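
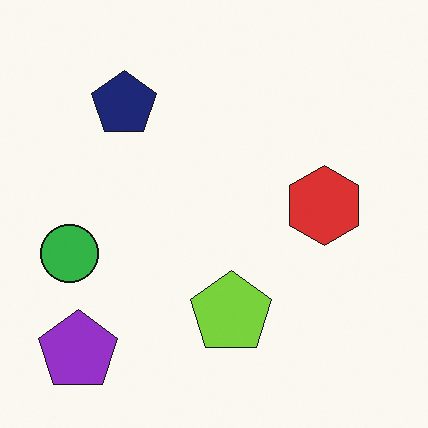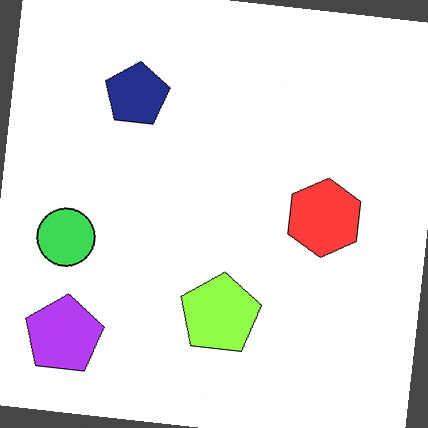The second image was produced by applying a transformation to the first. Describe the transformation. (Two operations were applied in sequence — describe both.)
It was brightened a little, then rotated clockwise by a few degrees.

Every pixel — background and shapes alike — is uniformly brightened. Every shape is tilted by the same angle and the image corners show triangular fill wedges — a whole-image rotation by a non-right angle.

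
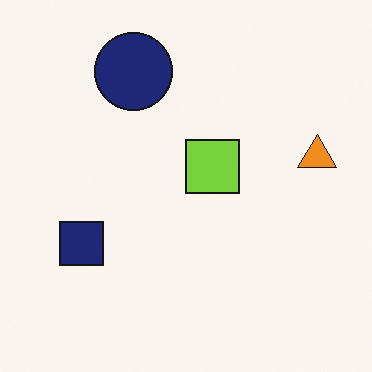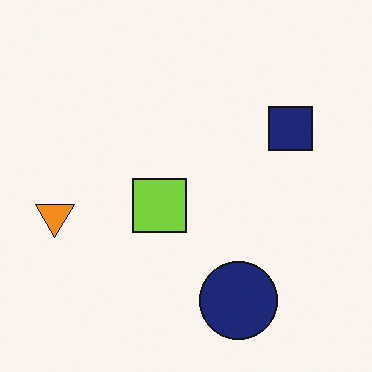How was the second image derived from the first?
The image was rotated 180°.

The orange triangle sits in the right of the first image and the left of the second — consistent with a whole-image 180° rotation.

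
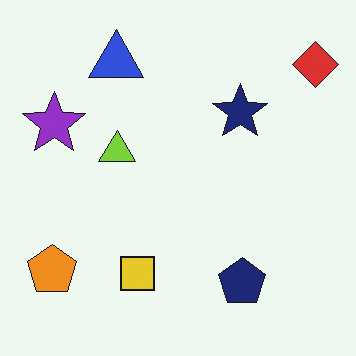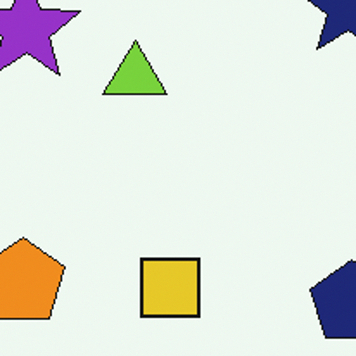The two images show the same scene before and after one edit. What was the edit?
The second image is the first cropped tightly and scaled back up.

The visible shapes are larger and the field of view is narrower; shapes near the original edges may be partly or wholly outside the frame — a crop-and-rescale.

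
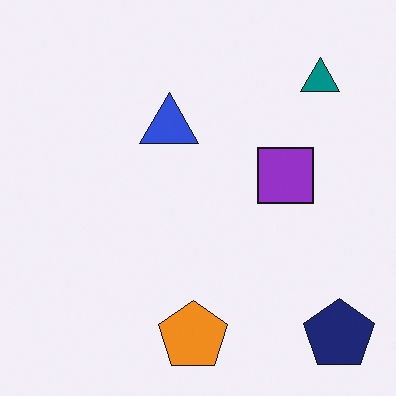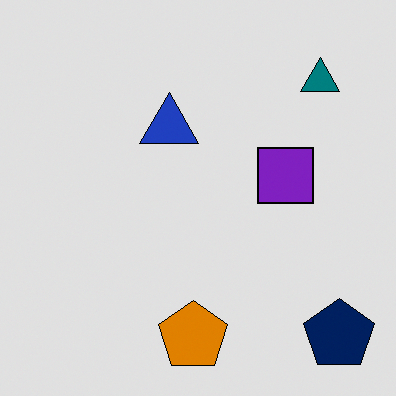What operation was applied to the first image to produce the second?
Moderately posterized.

Each flat color has snapped to a coarser quantized level — most visibly, the near-white background has dropped to a flat grey.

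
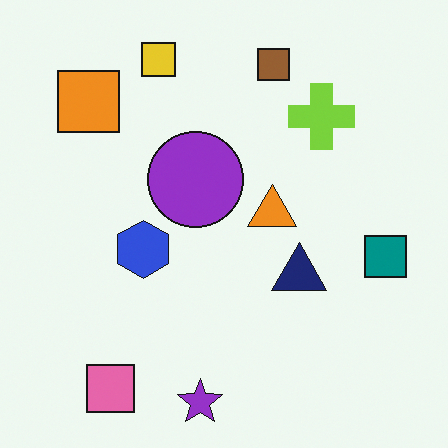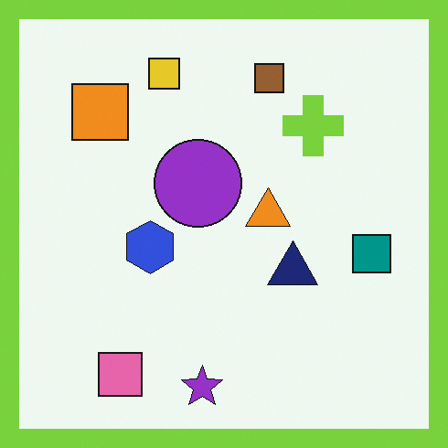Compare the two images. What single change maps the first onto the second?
The image was framed with a lime border.

A solid lime frame runs around the edge of the second image, with the content slightly shrunk inside it.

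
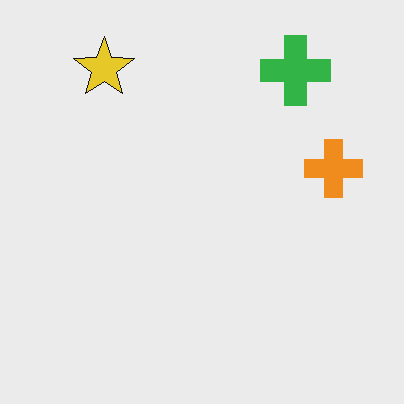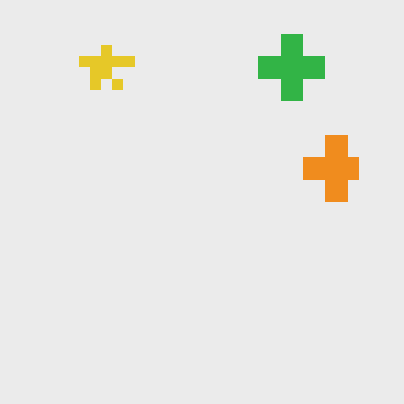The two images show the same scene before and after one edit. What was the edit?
The second image is the first heavily pixelated into large blocks.

Shapes are reduced to large square blocks; fine edges and outlines are lost — a downscale-then-upscale (mosaic) effect.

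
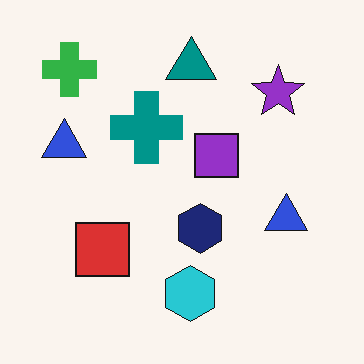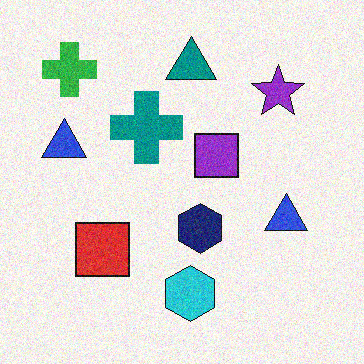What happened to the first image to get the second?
The second image is the first degraded with visible gaussian noise.

Random speckle covers the whole image, including the flat background.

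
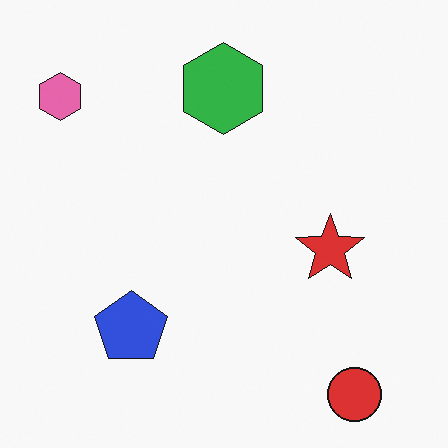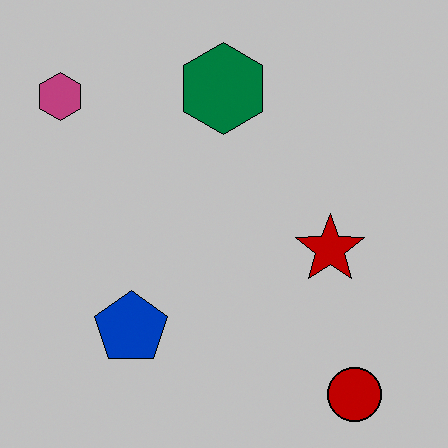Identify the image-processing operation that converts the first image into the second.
It was heavily posterized to just a handful of flat colors.

Each flat color has snapped to a coarser quantized level — most visibly, the near-white background has dropped to a flat grey.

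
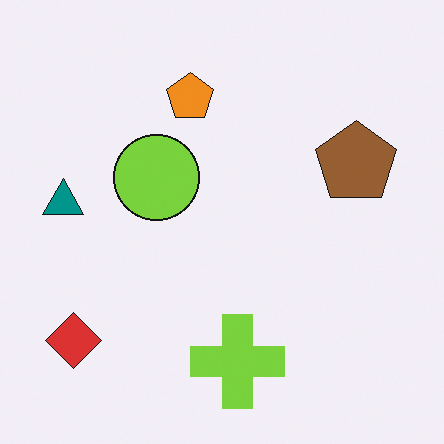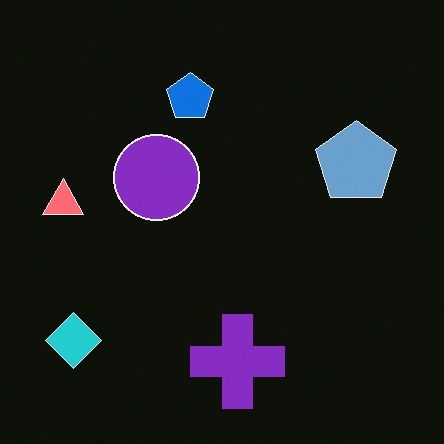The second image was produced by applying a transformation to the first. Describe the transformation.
The image was color-inverted (negative).

The light background has become dark and every shape's color is its complement — a photographic negative.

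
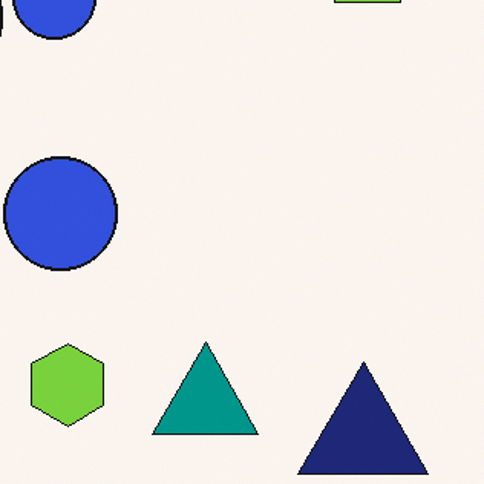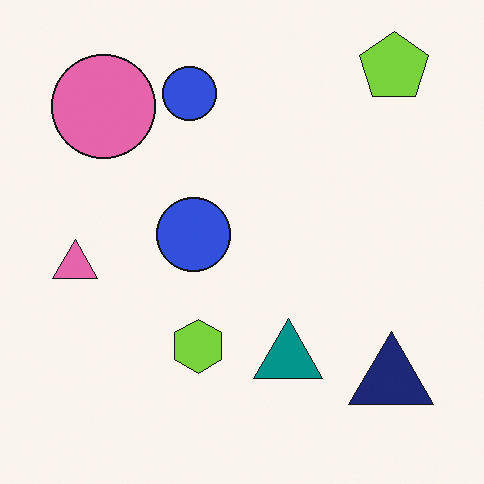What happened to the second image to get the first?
Cropped to a modestly smaller region and rescaled.

The visible shapes are larger and the field of view is narrower; shapes near the original edges may be partly or wholly outside the frame — a crop-and-rescale.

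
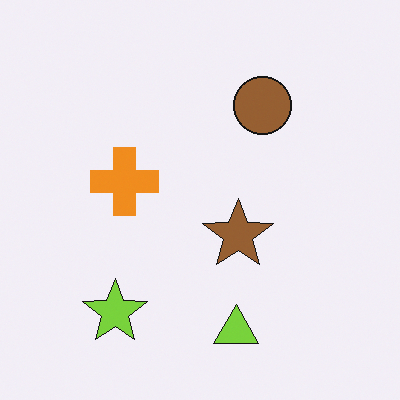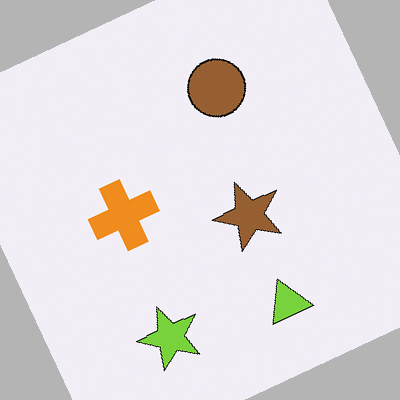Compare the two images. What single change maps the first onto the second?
Rotated counter-clockwise by a clearly visible amount.

Every shape is tilted by the same angle and the image corners show triangular fill wedges — a whole-image rotation by a non-right angle.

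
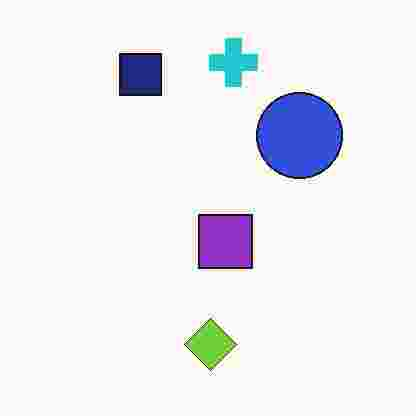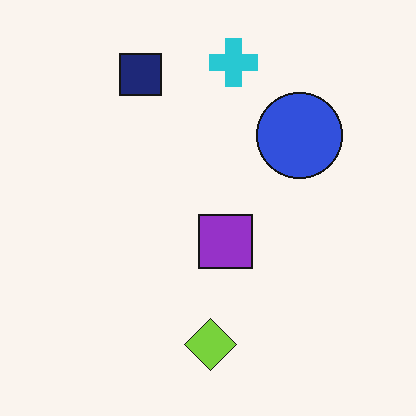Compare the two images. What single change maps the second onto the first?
Heavily JPEG-compressed with obvious blocking artifacts.

Blocky 8×8 compression artifacts appear around shape edges and the flat background shows ringing — characteristic JPEG degradation.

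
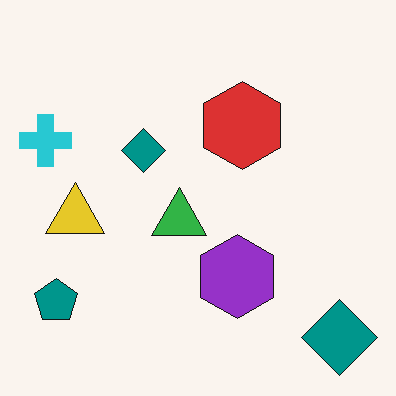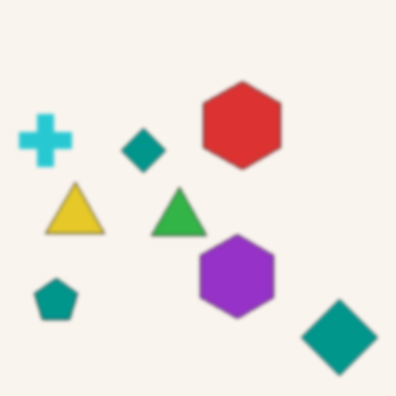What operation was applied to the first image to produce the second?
This is the original image given a subtle gaussian blur.

Shape edges and outlines are uniformly softened across the whole image.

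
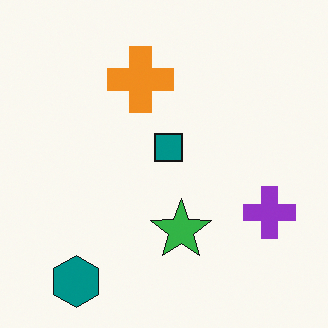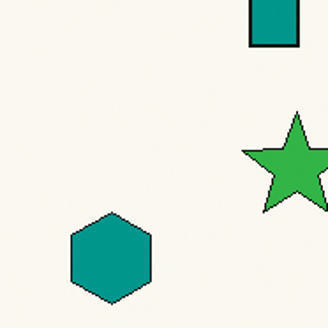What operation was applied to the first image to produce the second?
The image was cropped to a noticeably smaller region and rescaled.

The visible shapes are larger and the field of view is narrower; shapes near the original edges may be partly or wholly outside the frame — a crop-and-rescale.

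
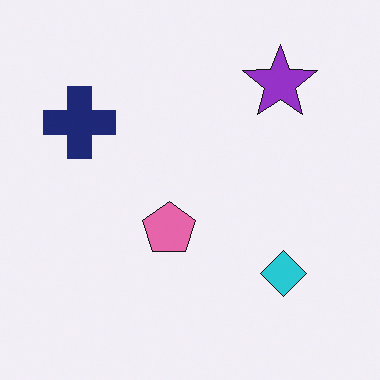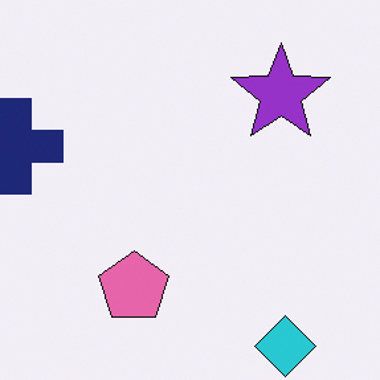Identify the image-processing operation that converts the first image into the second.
This is the original image cropped to a modestly smaller region and rescaled.

The visible shapes are larger and the field of view is narrower; shapes near the original edges may be partly or wholly outside the frame — a crop-and-rescale.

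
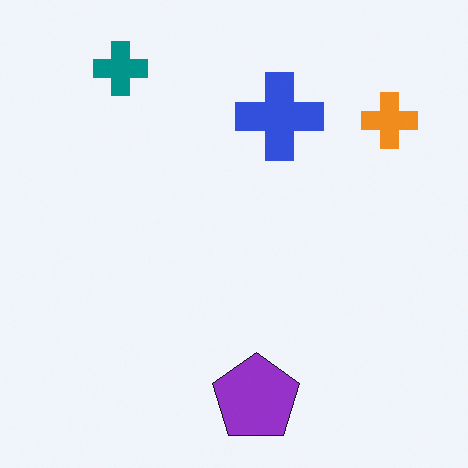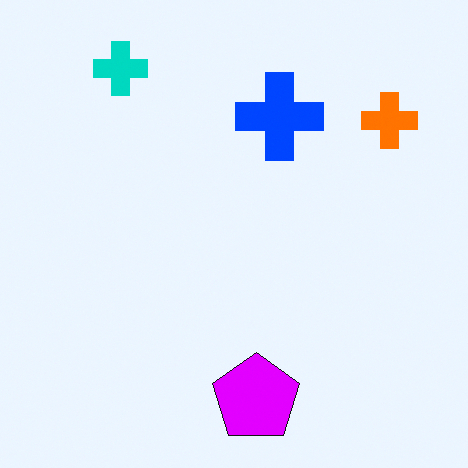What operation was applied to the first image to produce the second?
The image was heavily oversaturated.

All colors are more vivid — a global saturation change.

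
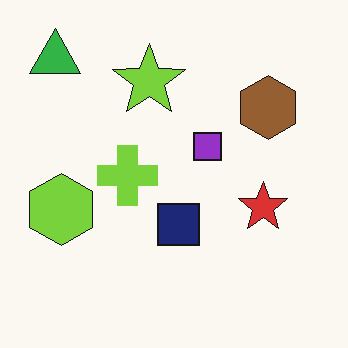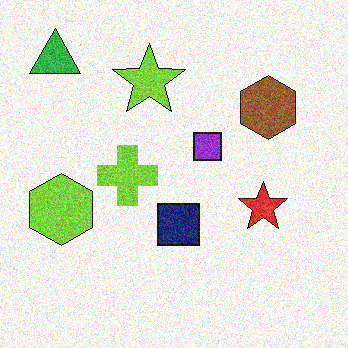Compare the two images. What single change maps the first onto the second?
The second image is the first degraded with visible gaussian noise.

Random speckle covers the whole image, including the flat background.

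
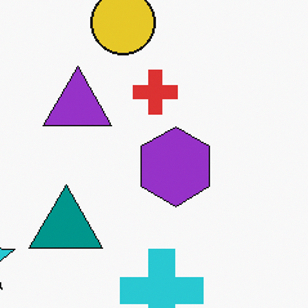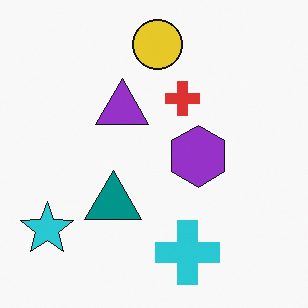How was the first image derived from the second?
It was cropped slightly and scaled back up.

The visible shapes are larger and the field of view is narrower; shapes near the original edges may be partly or wholly outside the frame — a crop-and-rescale.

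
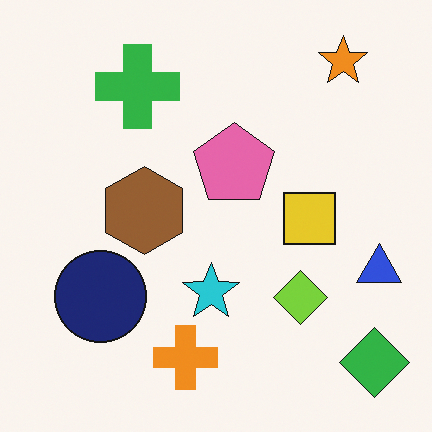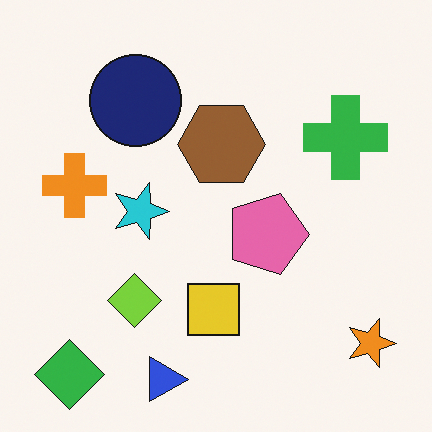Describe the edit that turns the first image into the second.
The second image is the first rotated 90° clockwise.

The green diamond sits in the bottom-right of the first image and the bottom-left of the second — consistent with a whole-image 90° clockwise rotation.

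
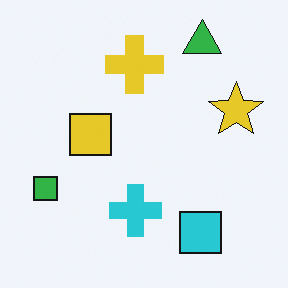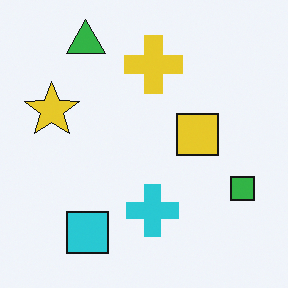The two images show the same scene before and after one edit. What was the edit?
This is the original image flipped horizontally (left ↔ right).

The green square is in the left of the first image and the right of the second — shapes on opposite sides of the vertical midline have swapped in a mirror flip.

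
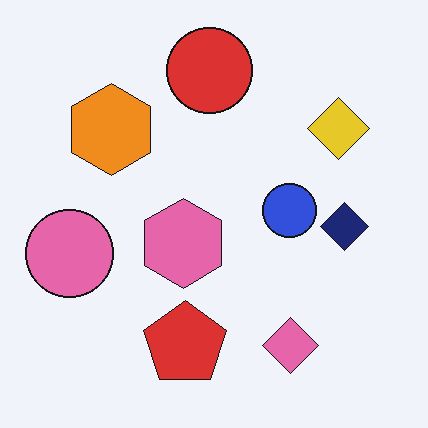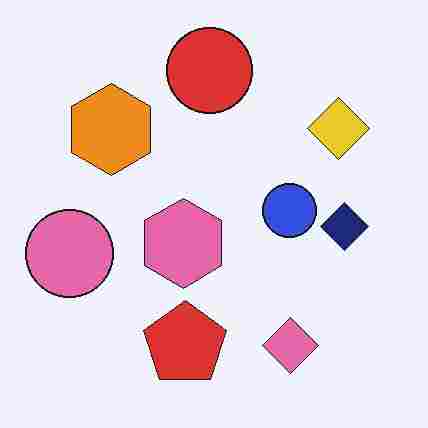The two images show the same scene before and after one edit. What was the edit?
The second image is the first heavily JPEG-compressed with obvious blocking artifacts.

Blocky 8×8 compression artifacts appear around shape edges and the flat background shows ringing — characteristic JPEG degradation.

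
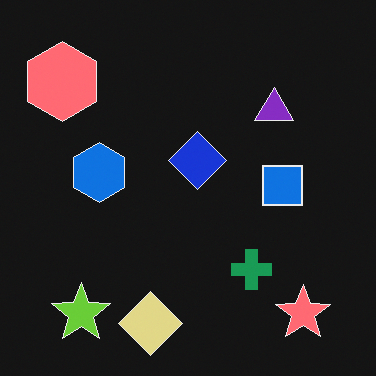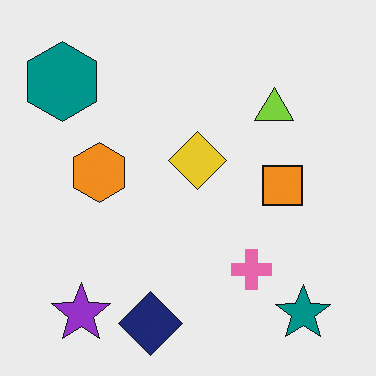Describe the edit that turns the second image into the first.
The first image is the second color-inverted (negative).

The light background has become dark and every shape's color is its complement — a photographic negative.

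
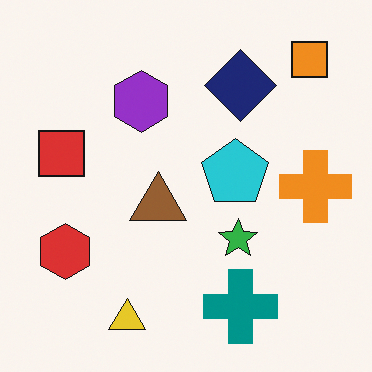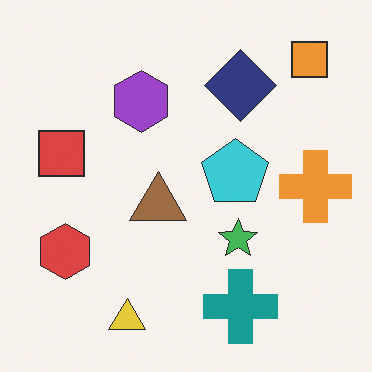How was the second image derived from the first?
It was given slightly reduced contrast.

Tones are pushed toward mid-grey across the whole image — a global contrast change.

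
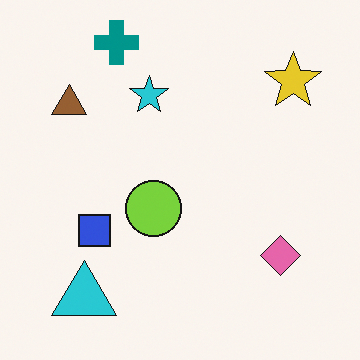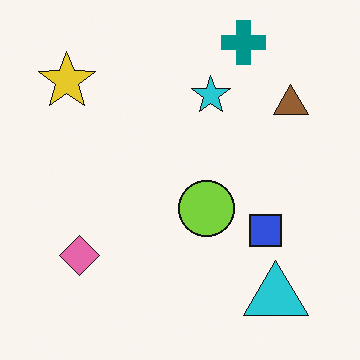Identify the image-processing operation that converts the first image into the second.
The second image is the first flipped horizontally (left ↔ right).

The yellow star is in the top-right of the first image and the top-left of the second — shapes on opposite sides of the vertical midline have swapped in a mirror flip.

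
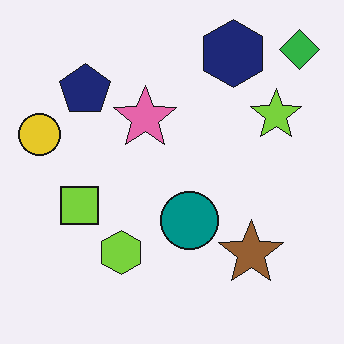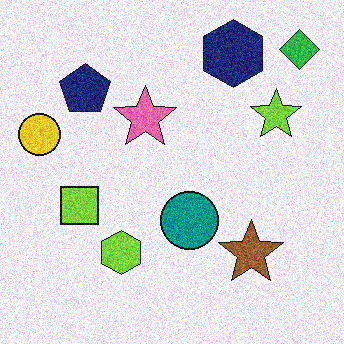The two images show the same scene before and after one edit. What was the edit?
It was degraded with moderate additive noise.

Random speckle covers the whole image, including the flat background.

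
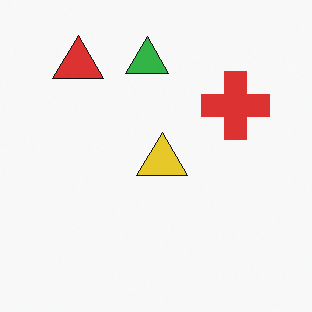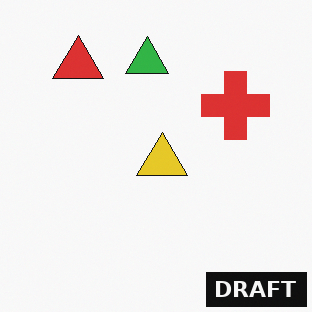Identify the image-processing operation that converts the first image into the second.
The transformation is: watermarked with the text "DRAFT" in the lower-right corner.

A dark label reading "DRAFT" appears in the lower-right corner.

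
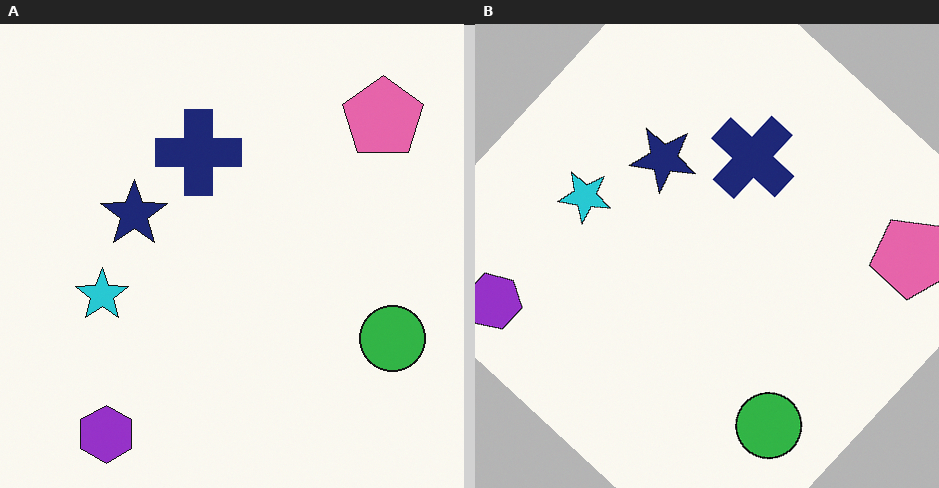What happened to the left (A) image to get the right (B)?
The image was rotated clockwise by a large amount — several tens of degrees.

Every shape is tilted by the same angle and the image corners show triangular fill wedges — a whole-image rotation by a non-right angle.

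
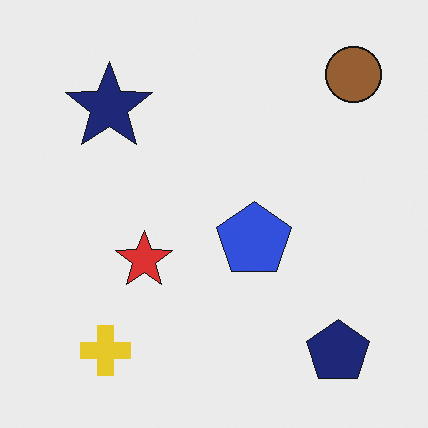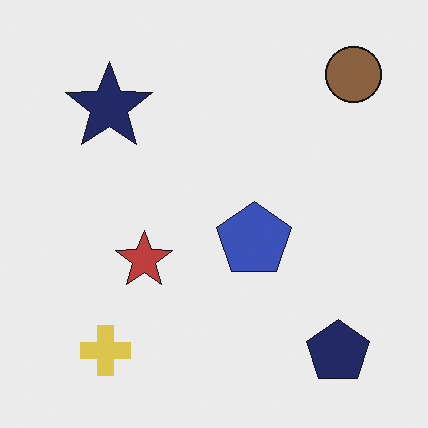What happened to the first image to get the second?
It was slightly desaturated.

All colors are more muted and greyish — a global saturation change.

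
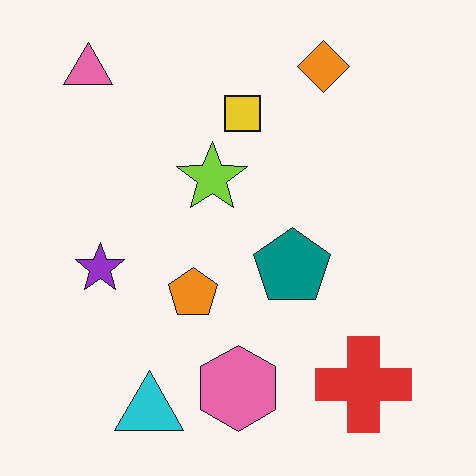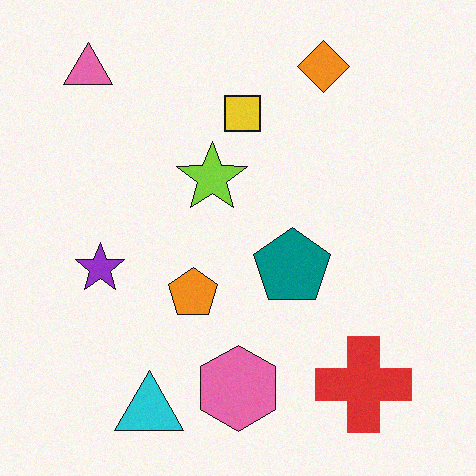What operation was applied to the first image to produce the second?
Degraded with subtle gaussian noise.

Random speckle covers the whole image, including the flat background.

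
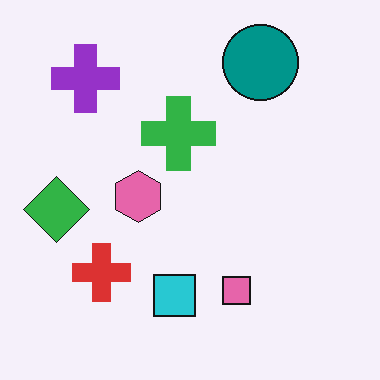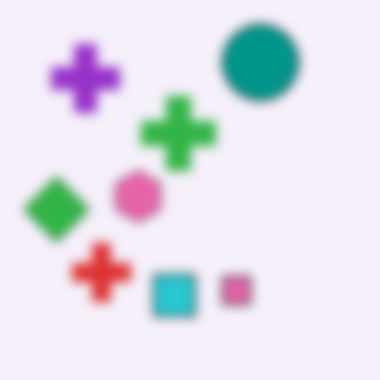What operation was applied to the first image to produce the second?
The image was heavily blurred.

Shape edges and outlines are uniformly softened across the whole image.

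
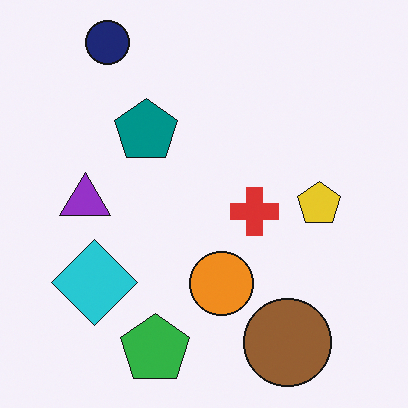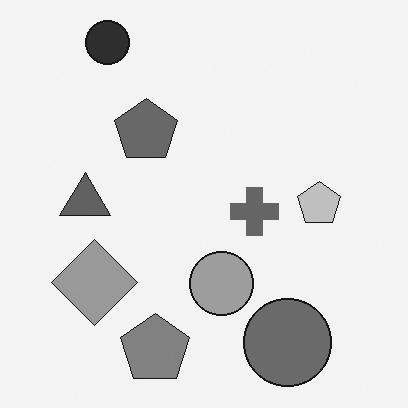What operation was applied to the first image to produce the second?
The image was converted to grayscale.

All color is removed — every shape is now a shade of grey.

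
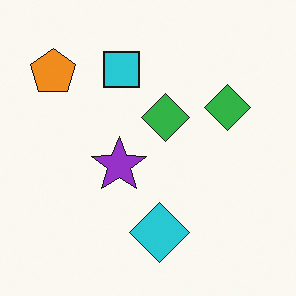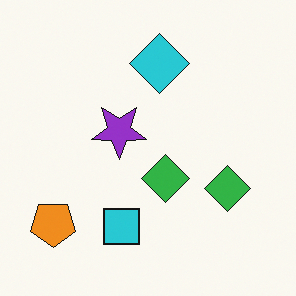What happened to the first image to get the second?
The image was flipped vertically (top ↔ bottom).

The cyan diamond is in the bottom of the first image and the top of the second — shapes on opposite sides of the horizontal midline have swapped in a mirror flip.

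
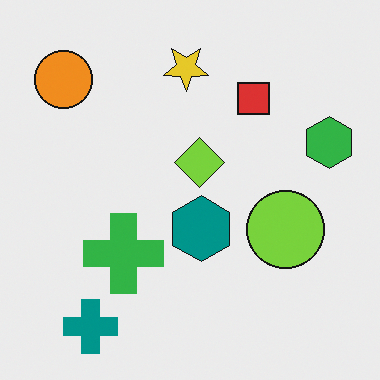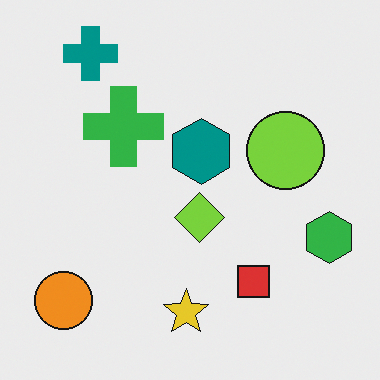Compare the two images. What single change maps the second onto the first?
Flipped vertically (top ↔ bottom).

The teal cross is in the top-left of the second image and the bottom-left of the first — shapes on opposite sides of the horizontal midline have swapped in a mirror flip.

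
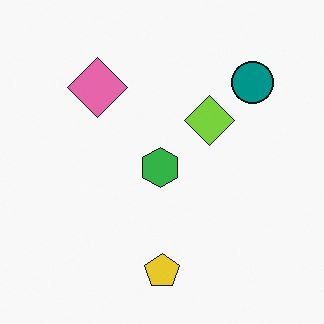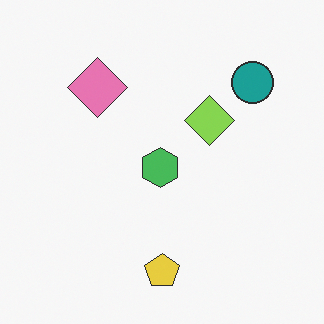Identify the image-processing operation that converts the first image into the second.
This is the original image given slightly reduced contrast.

Tones are pushed toward mid-grey across the whole image — a global contrast change.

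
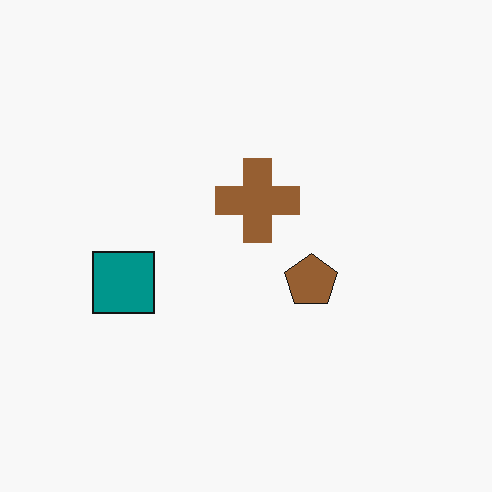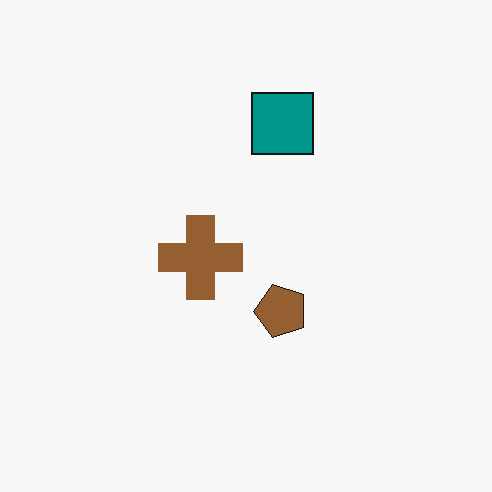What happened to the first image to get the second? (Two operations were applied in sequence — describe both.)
The second image is the first given moderate JPEG compression, then transposed (reflected across the top-left ↔ bottom-right diagonal).

Blocky 8×8 compression artifacts appear around shape edges and the flat background shows ringing — characteristic JPEG degradation. Shapes have swapped their row and column positions — what was in the top-right is now in the bottom-left — a diagonal reflection.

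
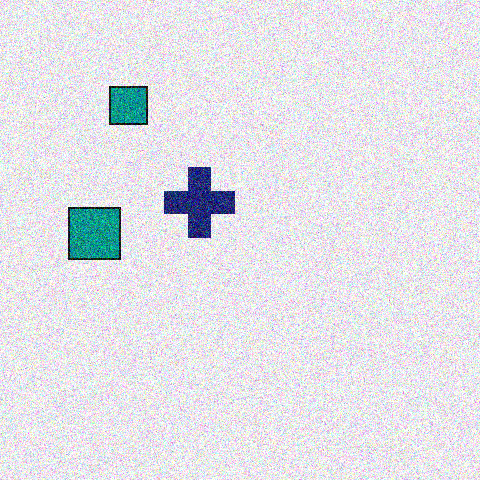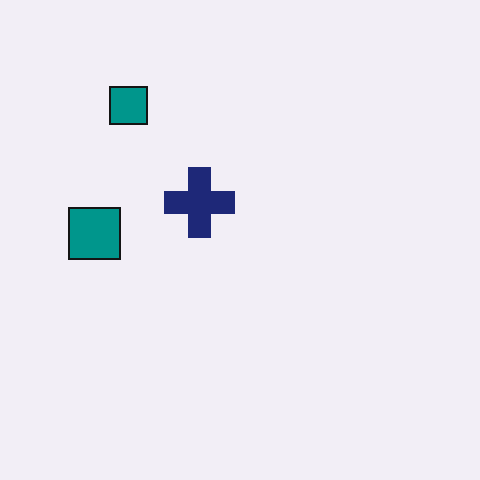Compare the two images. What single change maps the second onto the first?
The first image is the second degraded with a thick layer of grain.

Random speckle covers the whole image, including the flat background.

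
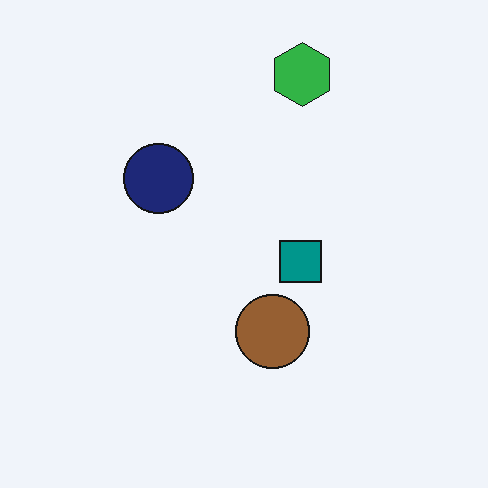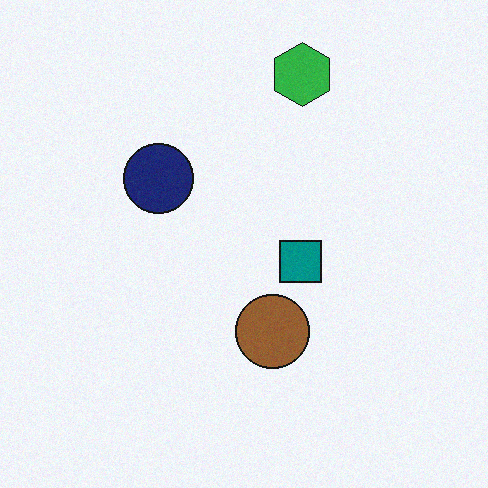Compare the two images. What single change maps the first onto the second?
It was degraded with subtle gaussian noise.

Random speckle covers the whole image, including the flat background.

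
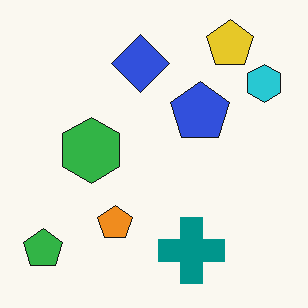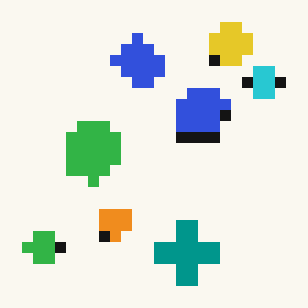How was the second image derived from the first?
This is the original image heavily pixelated into large blocks.

Shapes are reduced to large square blocks; fine edges and outlines are lost — a downscale-then-upscale (mosaic) effect.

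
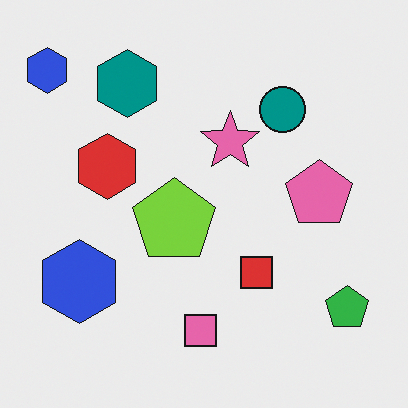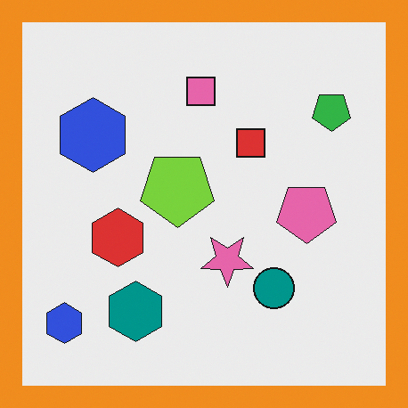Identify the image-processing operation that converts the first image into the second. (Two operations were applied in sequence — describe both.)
The transformation is: flipped vertically (top ↔ bottom), then framed with a orange border.

The pink square is in the bottom of the first image and the top of the second — shapes on opposite sides of the horizontal midline have swapped in a mirror flip. A solid orange frame runs around the edge of the second image, with the content slightly shrunk inside it.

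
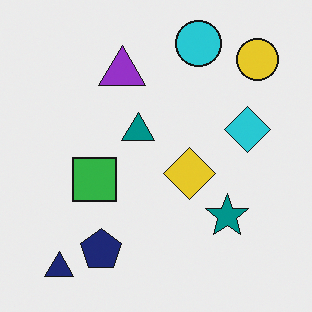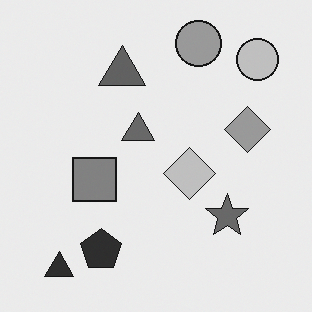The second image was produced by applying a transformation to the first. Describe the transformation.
This is the original image converted to grayscale.

All color is removed — every shape is now a shade of grey.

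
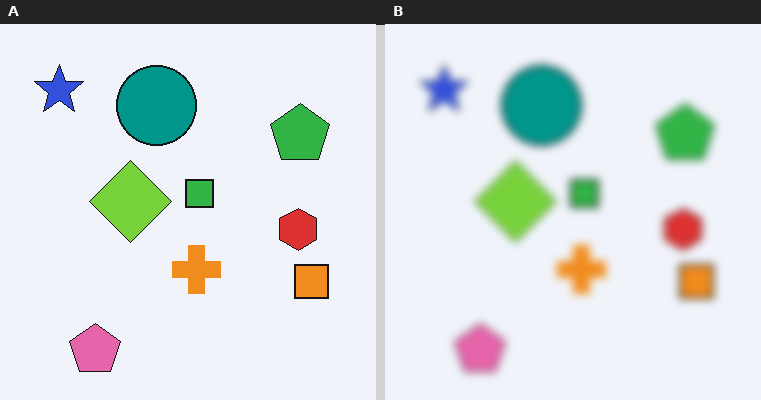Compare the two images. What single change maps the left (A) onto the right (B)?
Noticeably gaussian-blurred.

Shape edges and outlines are uniformly softened across the whole image.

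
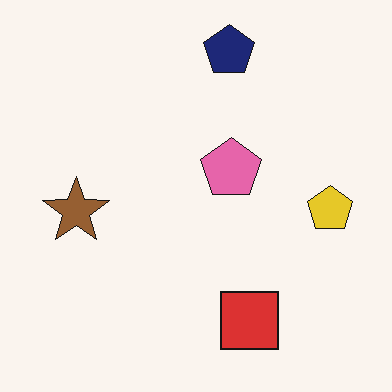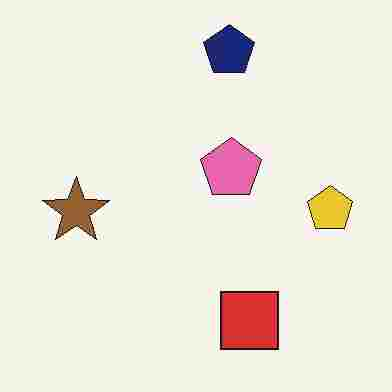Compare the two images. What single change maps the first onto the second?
The second image is the first degraded with heavy JPEG compression.

Blocky 8×8 compression artifacts appear around shape edges and the flat background shows ringing — characteristic JPEG degradation.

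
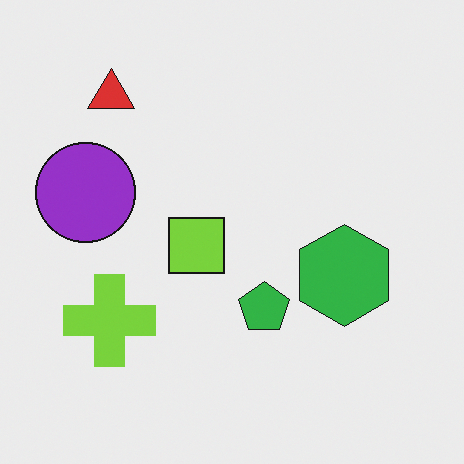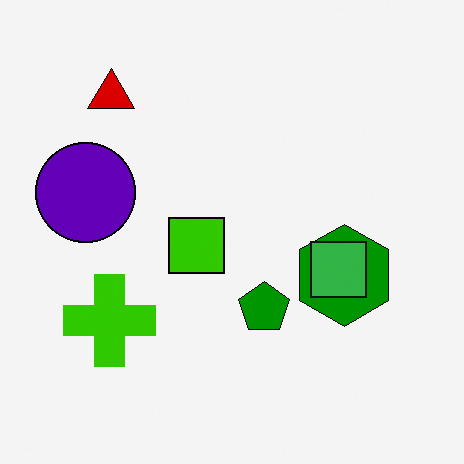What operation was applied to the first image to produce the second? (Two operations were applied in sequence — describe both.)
It was boosted in contrast, then overlaid with an additional green square.

Tones are pushed away from mid-grey across the whole image — a global contrast change. A green square appears in the second image that is absent from the first.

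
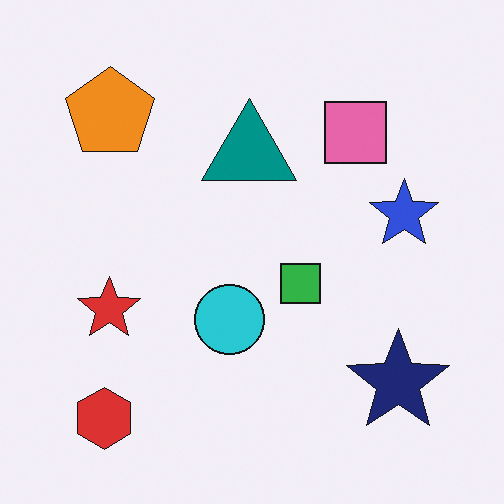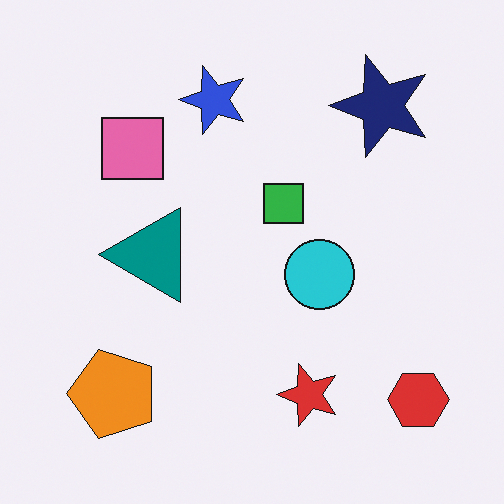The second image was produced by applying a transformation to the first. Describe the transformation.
The second image is the first rotated 90° counter-clockwise.

The red hexagon sits in the bottom-left of the first image and the bottom-right of the second — consistent with a whole-image 90° counter-clockwise rotation.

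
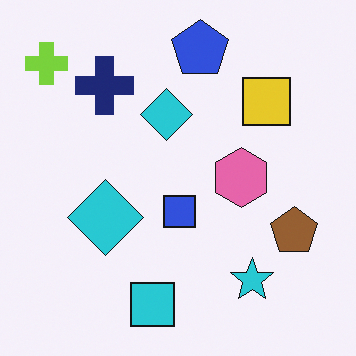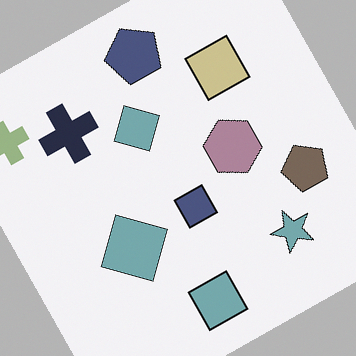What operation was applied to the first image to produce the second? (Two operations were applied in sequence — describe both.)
The image was made much more muted (saturation change), then rotated counter-clockwise by a clearly visible amount.

All colors are more muted and greyish — a global saturation change. Every shape is tilted by the same angle and the image corners show triangular fill wedges — a whole-image rotation by a non-right angle.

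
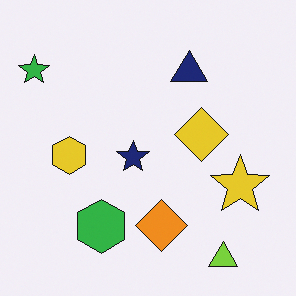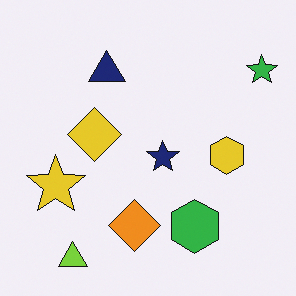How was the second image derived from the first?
It was flipped horizontally (left ↔ right).

The green star is in the top-left of the first image and the top-right of the second — shapes on opposite sides of the vertical midline have swapped in a mirror flip.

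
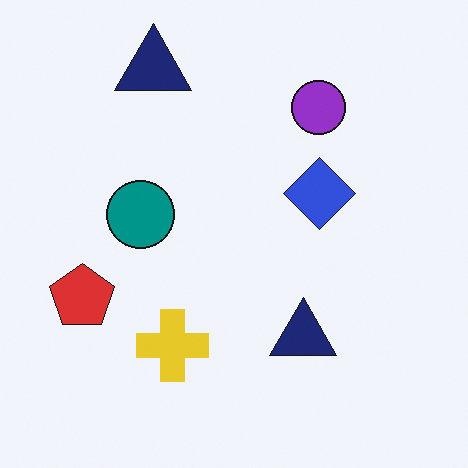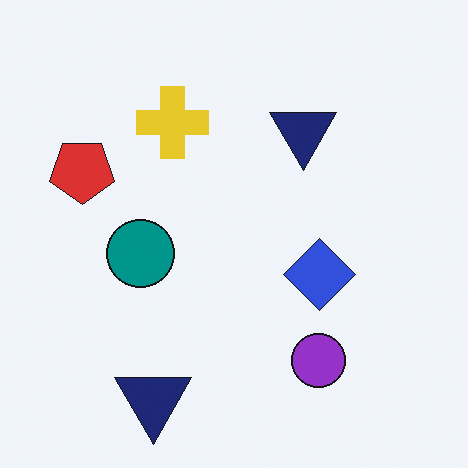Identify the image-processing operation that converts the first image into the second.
It was flipped vertically (top ↔ bottom).

The purple circle is in the top-right of the first image and the bottom-right of the second — shapes on opposite sides of the horizontal midline have swapped in a mirror flip.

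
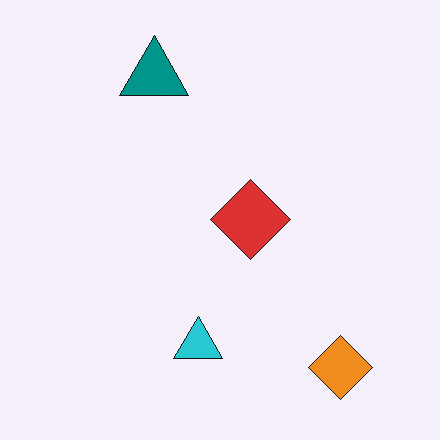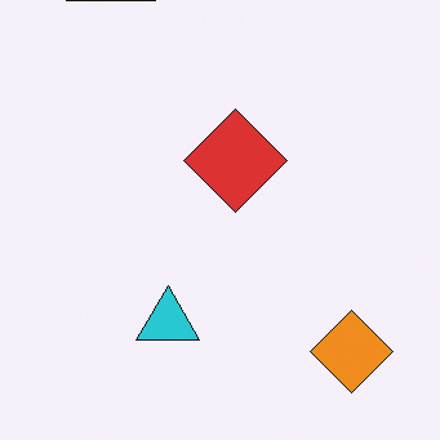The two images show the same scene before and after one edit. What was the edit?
This is the original image cropped slightly and scaled back up.

The visible shapes are larger and the field of view is narrower; shapes near the original edges may be partly or wholly outside the frame — a crop-and-rescale.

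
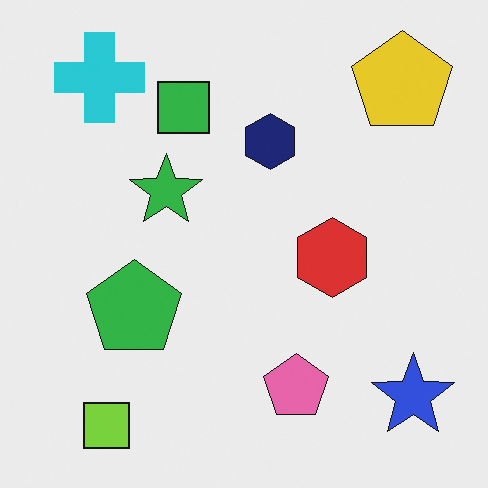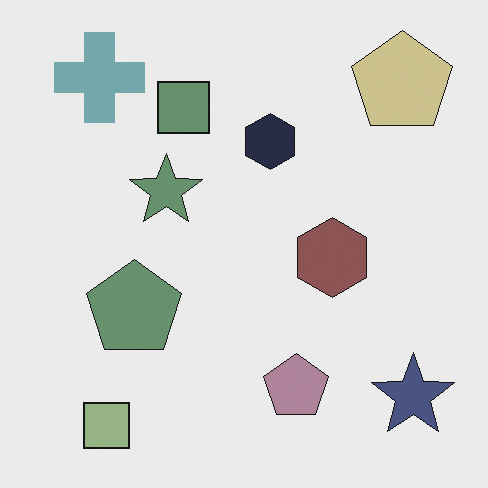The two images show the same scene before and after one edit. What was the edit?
The image was heavily desaturated.

All colors are more muted and greyish — a global saturation change.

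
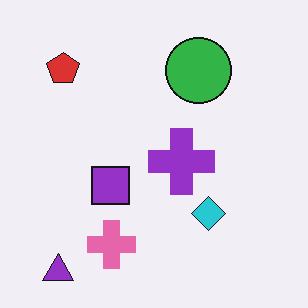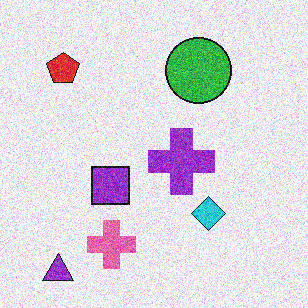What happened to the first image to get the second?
Degraded with heavy additive noise.

Random speckle covers the whole image, including the flat background.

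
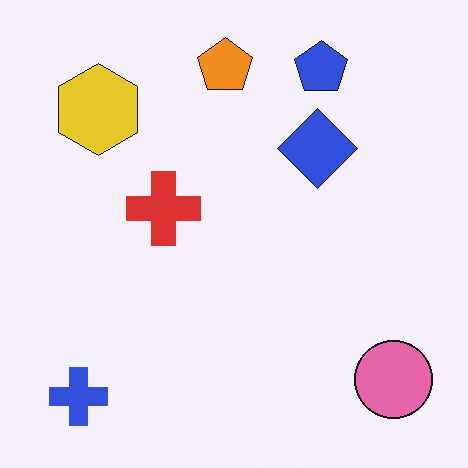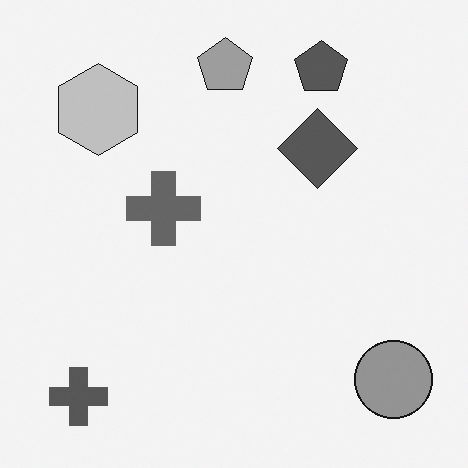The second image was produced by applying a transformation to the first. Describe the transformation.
The transformation is: converted to grayscale.

All color is removed — every shape is now a shade of grey.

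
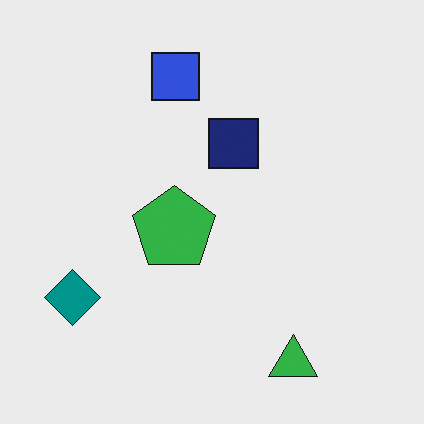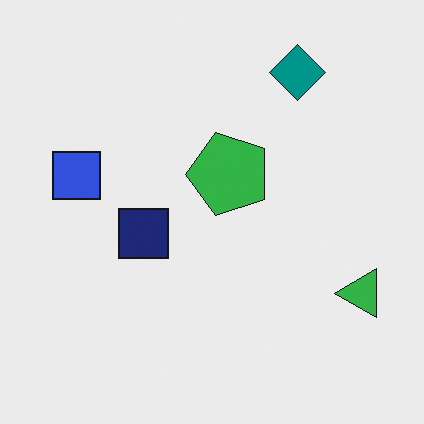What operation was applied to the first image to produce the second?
Transposed (reflected across the top-left ↔ bottom-right diagonal).

Shapes have swapped their row and column positions — what was in the top-right is now in the bottom-left — a diagonal reflection.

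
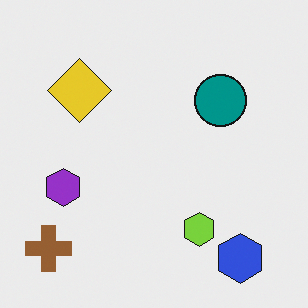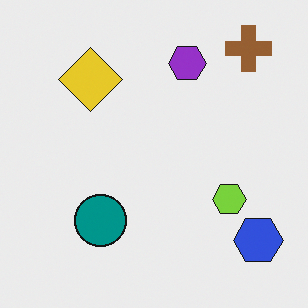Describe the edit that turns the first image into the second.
Transposed (reflected across the top-left ↔ bottom-right diagonal).

Shapes have swapped their row and column positions — what was in the top-right is now in the bottom-left — a diagonal reflection.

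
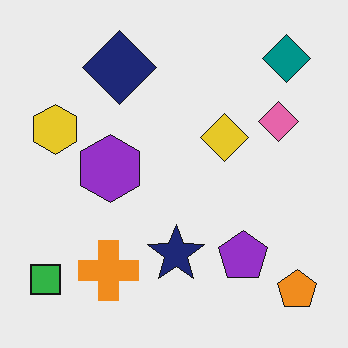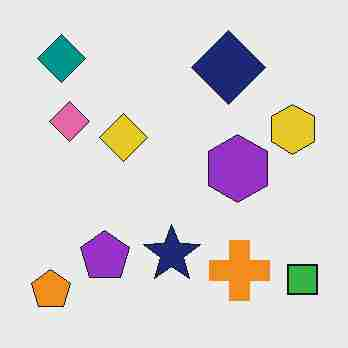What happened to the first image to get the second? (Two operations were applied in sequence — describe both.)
It was flipped horizontally (left ↔ right), then heavily JPEG-compressed with obvious blocking artifacts.

The green square is in the bottom-left of the first image and the bottom-right of the second — shapes on opposite sides of the vertical midline have swapped in a mirror flip. Blocky 8×8 compression artifacts appear around shape edges and the flat background shows ringing — characteristic JPEG degradation.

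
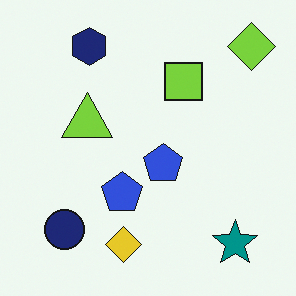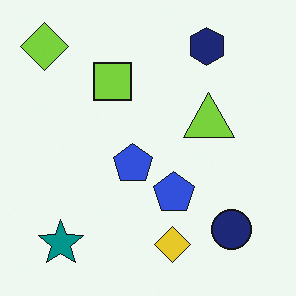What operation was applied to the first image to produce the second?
This is the original image flipped horizontally (left ↔ right).

The lime diamond is in the top-right of the first image and the top-left of the second — shapes on opposite sides of the vertical midline have swapped in a mirror flip.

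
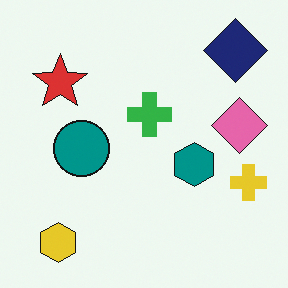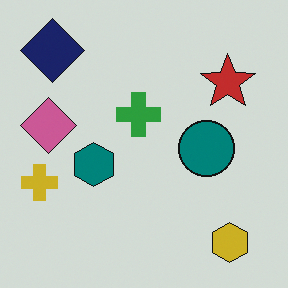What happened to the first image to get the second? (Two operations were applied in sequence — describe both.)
Flipped horizontally (left ↔ right), then slightly darkened.

The yellow cross is in the right of the first image and the left of the second — shapes on opposite sides of the vertical midline have swapped in a mirror flip. Every pixel — background and shapes alike — is uniformly darkened.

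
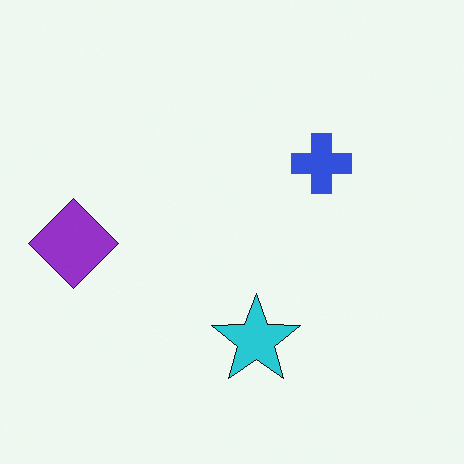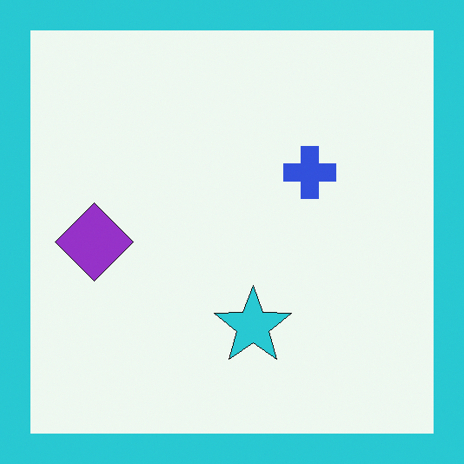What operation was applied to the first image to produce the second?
The image was framed with a cyan border.

A solid cyan frame runs around the edge of the second image, with the content slightly shrunk inside it.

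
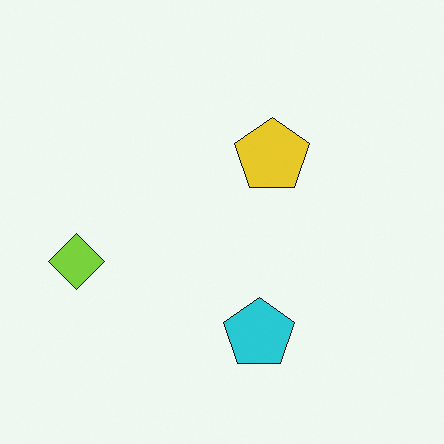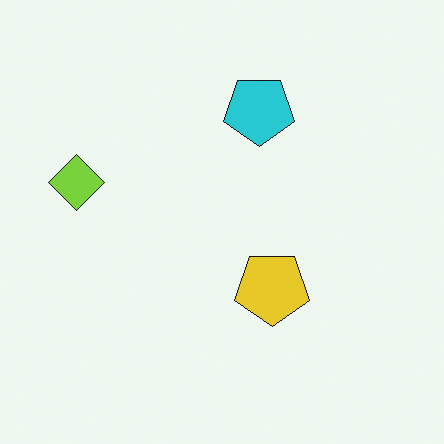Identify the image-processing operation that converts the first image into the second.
The second image is the first flipped vertically (top ↔ bottom).

The cyan pentagon is in the bottom of the first image and the top of the second — shapes on opposite sides of the horizontal midline have swapped in a mirror flip.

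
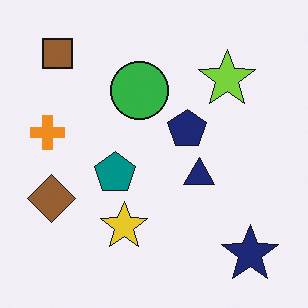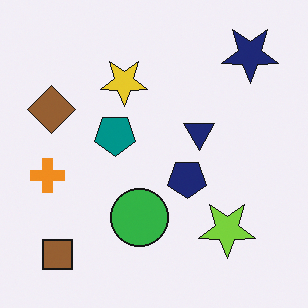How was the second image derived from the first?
The image was flipped vertically (top ↔ bottom).

The brown square is in the top-left of the first image and the bottom-left of the second — shapes on opposite sides of the horizontal midline have swapped in a mirror flip.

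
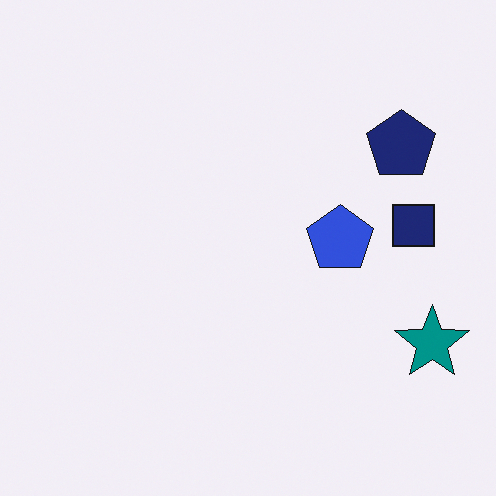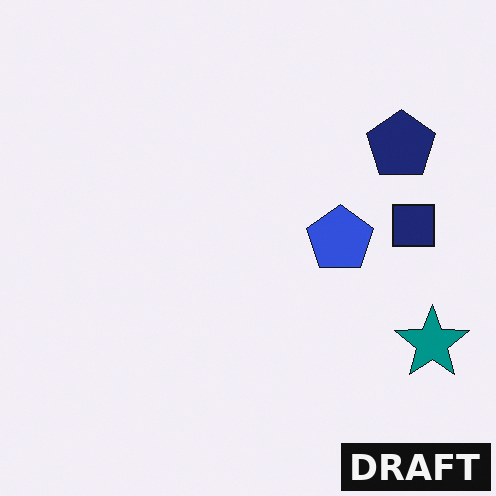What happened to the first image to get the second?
The transformation is: watermarked with the text "DRAFT" in the lower-right corner.

A dark label reading "DRAFT" appears in the lower-right corner.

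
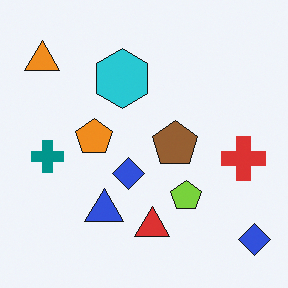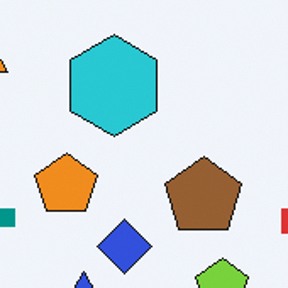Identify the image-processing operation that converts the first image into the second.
Cropped to a noticeably smaller region and rescaled.

The visible shapes are larger and the field of view is narrower; shapes near the original edges may be partly or wholly outside the frame — a crop-and-rescale.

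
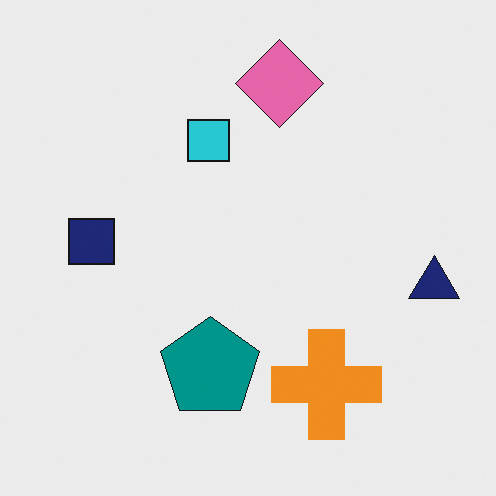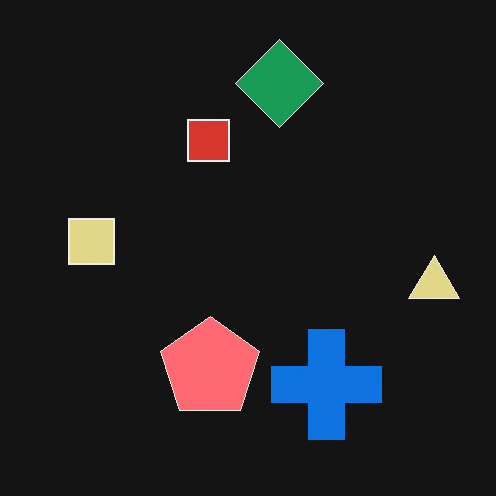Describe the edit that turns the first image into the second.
The image was color-inverted (negative).

The light background has become dark and every shape's color is its complement — a photographic negative.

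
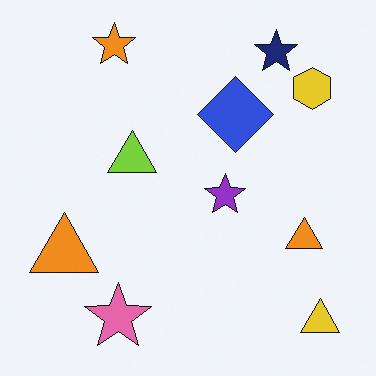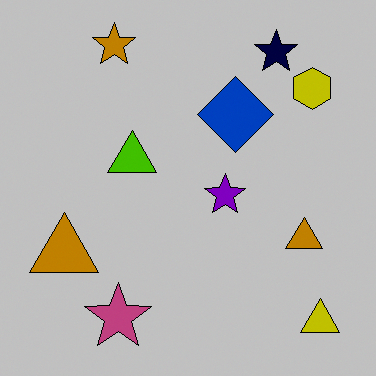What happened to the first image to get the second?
The image was aggressively posterized.

Each flat color has snapped to a coarser quantized level — most visibly, the near-white background has dropped to a flat grey.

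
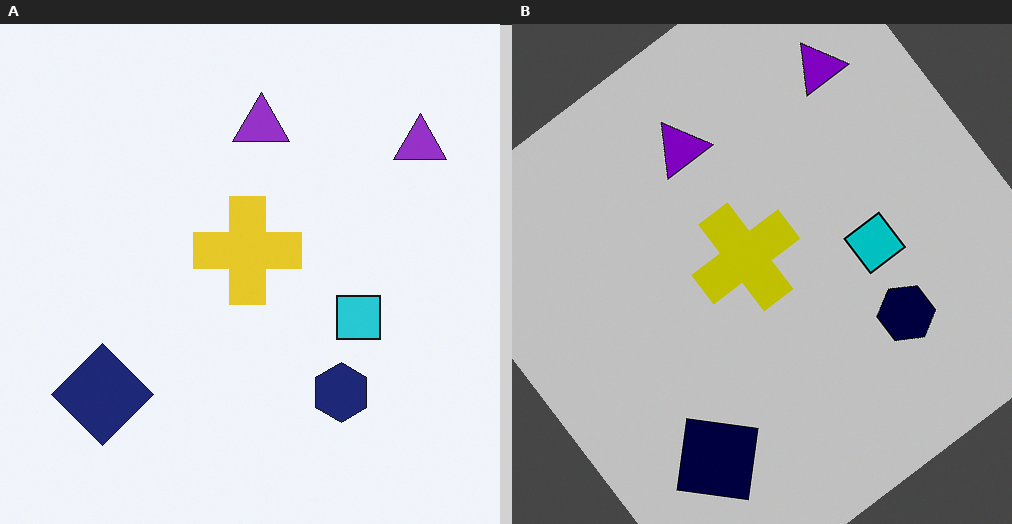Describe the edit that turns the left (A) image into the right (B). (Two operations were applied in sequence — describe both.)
The transformation is: heavily posterized to just a handful of flat colors, then rotated counter-clockwise by a large amount — several tens of degrees.

Each flat color has snapped to a coarser quantized level — most visibly, the near-white background has dropped to a flat grey. Every shape is tilted by the same angle and the image corners show triangular fill wedges — a whole-image rotation by a non-right angle.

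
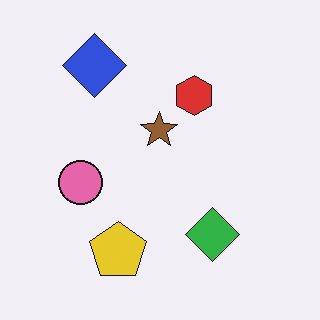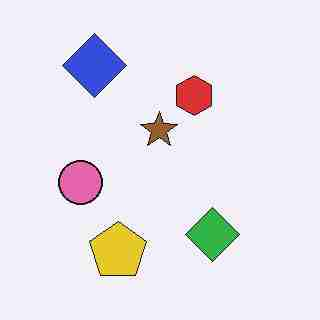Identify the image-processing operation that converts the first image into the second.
The transformation is: heavily JPEG-compressed with obvious blocking artifacts.

Blocky 8×8 compression artifacts appear around shape edges and the flat background shows ringing — characteristic JPEG degradation.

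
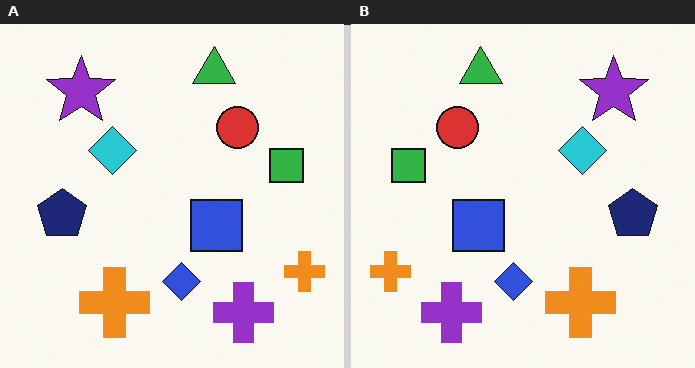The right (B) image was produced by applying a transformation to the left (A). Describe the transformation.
Flipped horizontally (left ↔ right).

The green square is in the right of the left (A) image and the left of the right (B) — shapes on opposite sides of the vertical midline have swapped in a mirror flip.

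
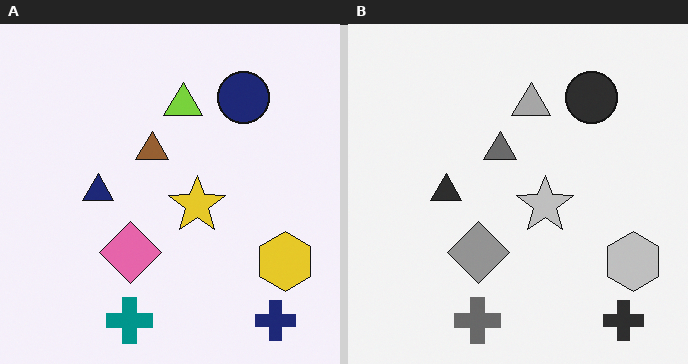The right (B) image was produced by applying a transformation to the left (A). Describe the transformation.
This is the original image converted to grayscale.

All color is removed — every shape is now a shade of grey.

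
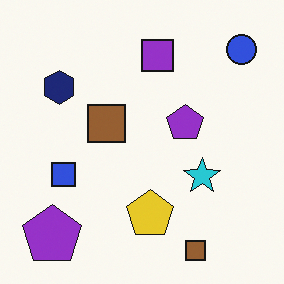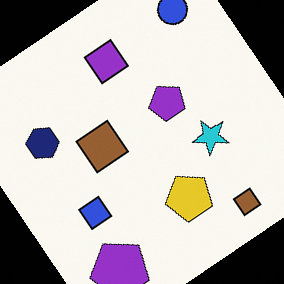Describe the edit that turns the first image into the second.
It was rotated counter-clockwise by a large amount — several tens of degrees.

Every shape is tilted by the same angle and the image corners show triangular fill wedges — a whole-image rotation by a non-right angle.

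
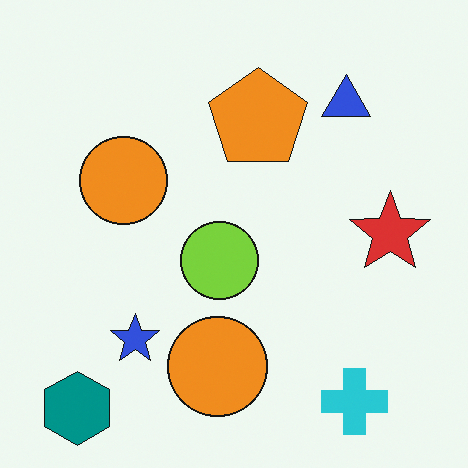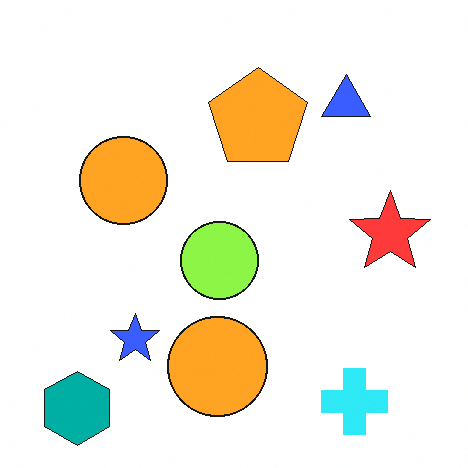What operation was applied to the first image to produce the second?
The image was brightened a little.

Every pixel — background and shapes alike — is uniformly brightened.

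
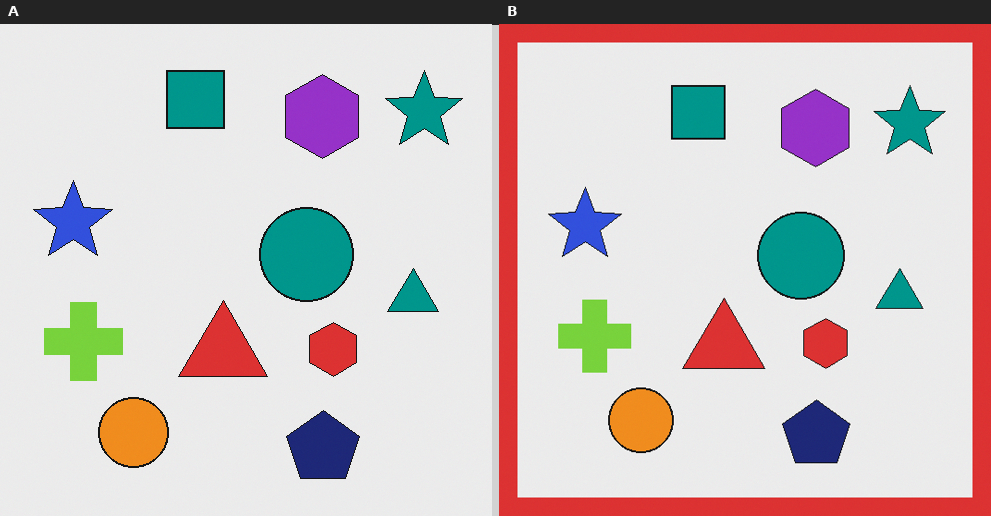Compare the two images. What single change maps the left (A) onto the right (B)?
The right (B) image is the left (A) framed with a red border.

A solid red frame runs around the edge of the right (B) image, with the content slightly shrunk inside it.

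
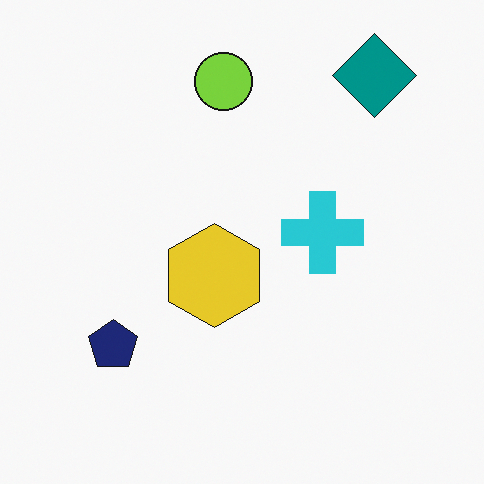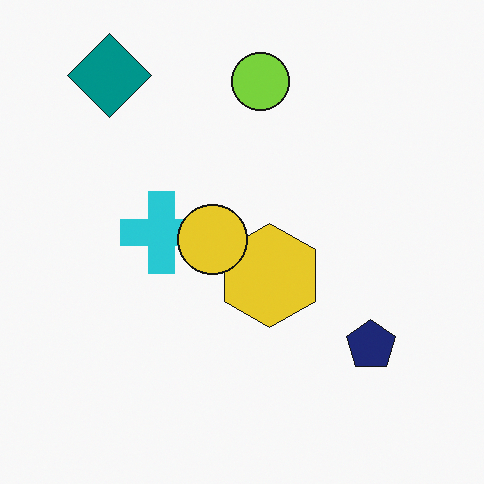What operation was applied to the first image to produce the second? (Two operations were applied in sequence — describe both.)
The image was flipped horizontally (left ↔ right), then overlaid with an additional yellow circle.

The teal diamond is in the top-right of the first image and the top-left of the second — shapes on opposite sides of the vertical midline have swapped in a mirror flip. A yellow circle appears in the second image that is absent from the first.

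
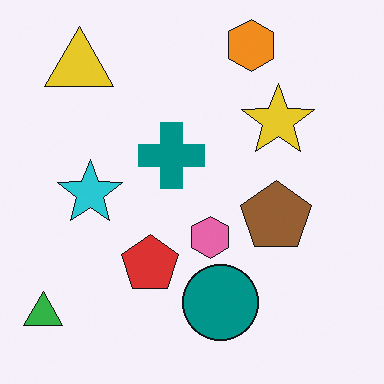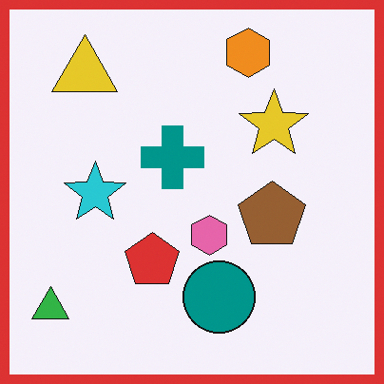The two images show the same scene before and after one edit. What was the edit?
Framed with a red border.

A solid red frame runs around the edge of the second image, with the content slightly shrunk inside it.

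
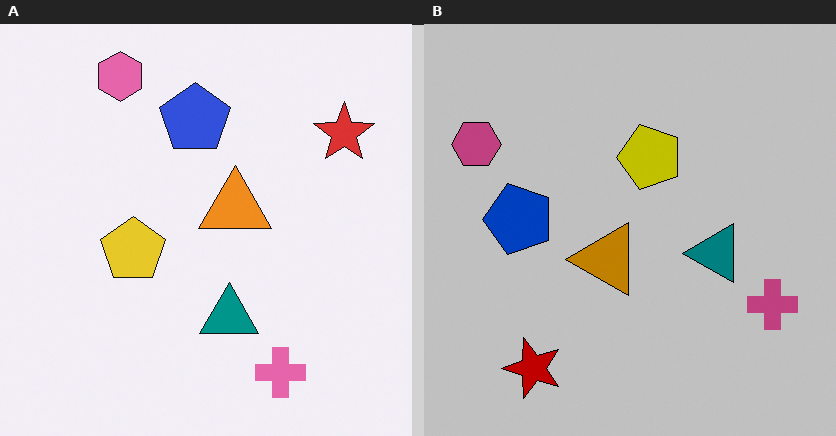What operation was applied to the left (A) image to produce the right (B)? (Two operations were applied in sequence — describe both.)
Transposed (reflected across the top-left ↔ bottom-right diagonal), then heavily posterized to just a handful of flat colors.

Shapes have swapped their row and column positions — what was in the top-right is now in the bottom-left — a diagonal reflection. Each flat color has snapped to a coarser quantized level — most visibly, the near-white background has dropped to a flat grey.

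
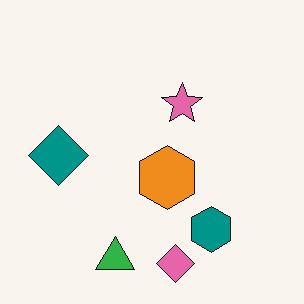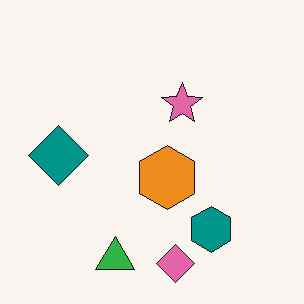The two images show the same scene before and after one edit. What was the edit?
The second image is the first JPEG-compressed with visible artifacts.

Blocky 8×8 compression artifacts appear around shape edges and the flat background shows ringing — characteristic JPEG degradation.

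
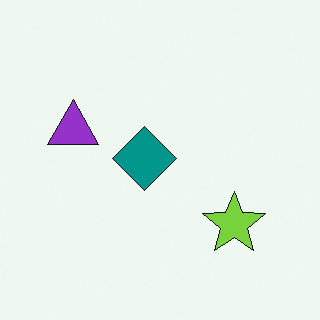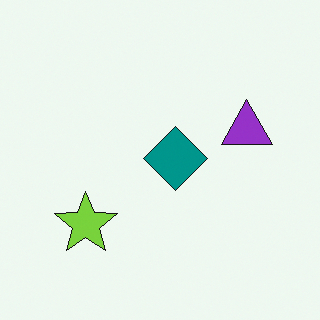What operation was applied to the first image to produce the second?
Flipped horizontally (left ↔ right).

The purple triangle is in the left of the first image and the right of the second — shapes on opposite sides of the vertical midline have swapped in a mirror flip.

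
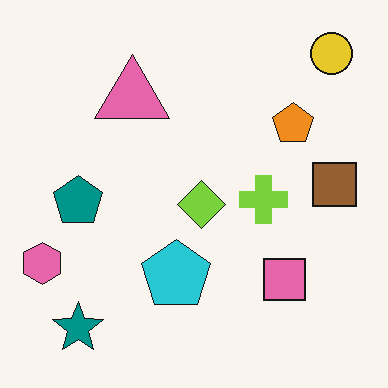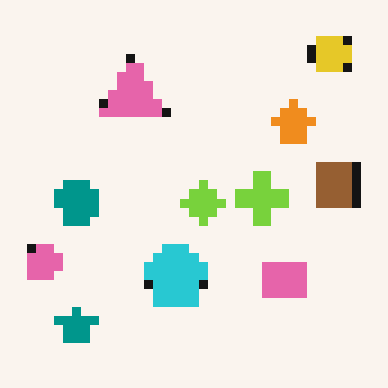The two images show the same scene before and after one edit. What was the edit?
The image was coarsely pixelated.

Shapes are reduced to large square blocks; fine edges and outlines are lost — a downscale-then-upscale (mosaic) effect.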